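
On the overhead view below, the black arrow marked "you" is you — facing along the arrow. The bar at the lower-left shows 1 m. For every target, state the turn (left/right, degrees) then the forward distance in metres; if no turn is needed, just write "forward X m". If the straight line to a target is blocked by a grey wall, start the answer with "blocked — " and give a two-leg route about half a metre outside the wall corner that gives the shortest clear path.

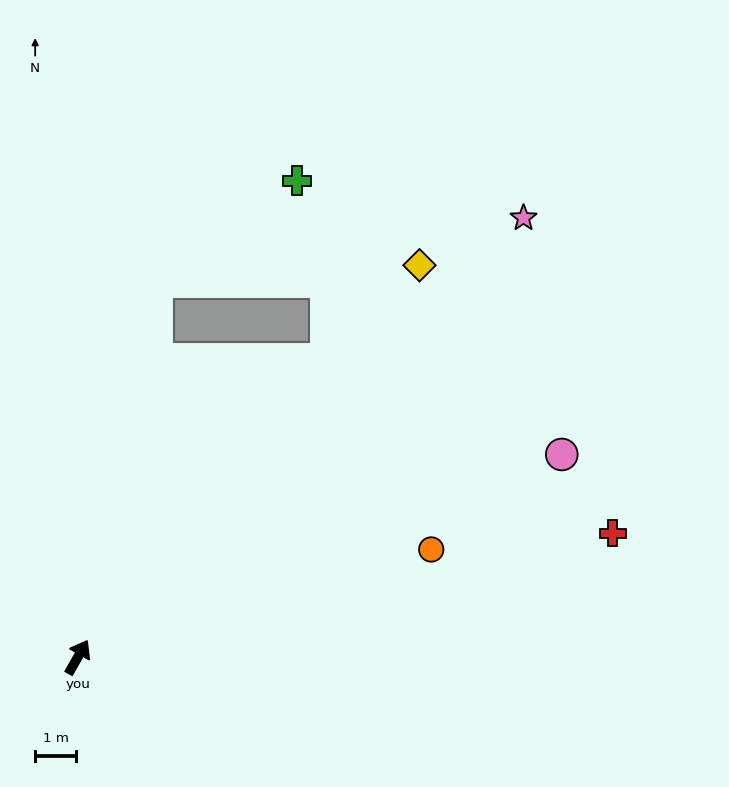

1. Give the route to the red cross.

turn right 47°, forward 13.5 m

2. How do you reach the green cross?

blocked — turn left 18°, forward 9.4 m, then turn right 43°, forward 4.3 m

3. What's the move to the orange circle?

turn right 43°, forward 9.1 m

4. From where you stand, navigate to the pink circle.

turn right 38°, forward 12.9 m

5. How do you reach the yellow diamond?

turn right 11°, forward 12.8 m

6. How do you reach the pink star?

turn right 16°, forward 15.4 m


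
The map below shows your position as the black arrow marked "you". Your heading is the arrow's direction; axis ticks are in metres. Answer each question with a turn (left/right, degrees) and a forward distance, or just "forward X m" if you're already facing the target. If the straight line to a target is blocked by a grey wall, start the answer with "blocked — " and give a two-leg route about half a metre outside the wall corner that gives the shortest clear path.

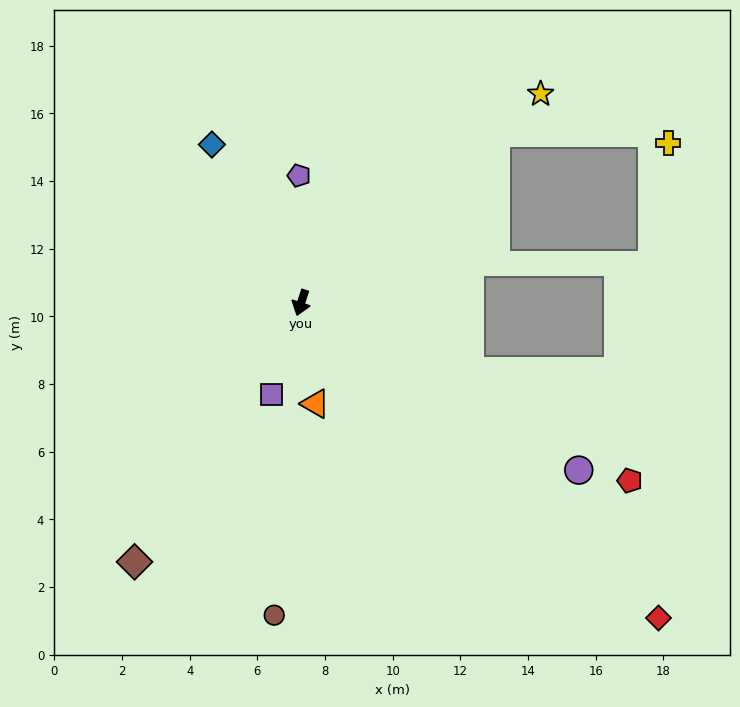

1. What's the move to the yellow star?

turn left 149°, forward 9.4 m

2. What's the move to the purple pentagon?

turn right 161°, forward 3.8 m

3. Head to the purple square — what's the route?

forward 2.9 m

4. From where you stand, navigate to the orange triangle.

turn left 26°, forward 3.0 m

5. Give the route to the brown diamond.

turn right 15°, forward 9.1 m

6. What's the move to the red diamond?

turn left 67°, forward 14.1 m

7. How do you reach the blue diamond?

turn right 133°, forward 5.4 m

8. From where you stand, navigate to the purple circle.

turn left 77°, forward 9.6 m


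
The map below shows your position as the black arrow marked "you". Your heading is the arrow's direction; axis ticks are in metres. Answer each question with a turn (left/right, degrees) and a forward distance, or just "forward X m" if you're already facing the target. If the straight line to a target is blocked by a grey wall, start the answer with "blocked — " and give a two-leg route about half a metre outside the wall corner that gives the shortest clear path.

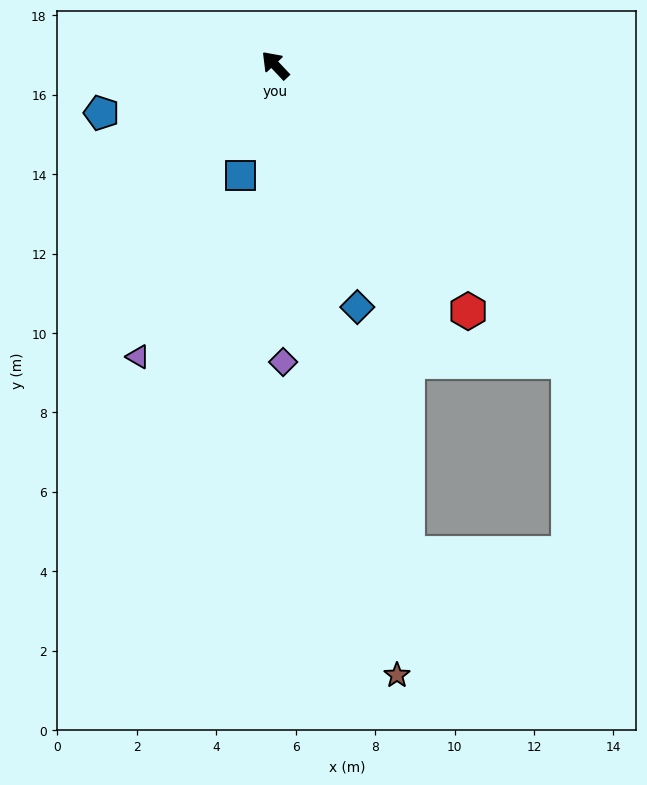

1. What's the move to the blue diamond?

turn left 155°, forward 6.4 m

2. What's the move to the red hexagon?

turn left 175°, forward 7.9 m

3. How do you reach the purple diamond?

turn left 138°, forward 7.5 m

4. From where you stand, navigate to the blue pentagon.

turn left 62°, forward 4.5 m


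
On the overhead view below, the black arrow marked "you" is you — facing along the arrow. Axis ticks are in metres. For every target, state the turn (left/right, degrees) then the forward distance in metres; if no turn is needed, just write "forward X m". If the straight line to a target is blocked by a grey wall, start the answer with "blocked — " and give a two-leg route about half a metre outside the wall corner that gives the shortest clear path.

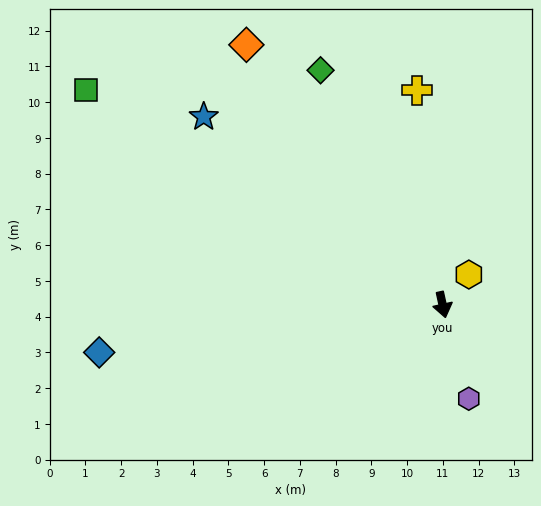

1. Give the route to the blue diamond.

turn right 94°, forward 9.7 m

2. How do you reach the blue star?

turn right 141°, forward 8.5 m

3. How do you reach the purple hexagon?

turn left 3°, forward 2.7 m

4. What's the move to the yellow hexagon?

turn left 127°, forward 1.1 m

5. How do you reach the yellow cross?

turn left 174°, forward 6.0 m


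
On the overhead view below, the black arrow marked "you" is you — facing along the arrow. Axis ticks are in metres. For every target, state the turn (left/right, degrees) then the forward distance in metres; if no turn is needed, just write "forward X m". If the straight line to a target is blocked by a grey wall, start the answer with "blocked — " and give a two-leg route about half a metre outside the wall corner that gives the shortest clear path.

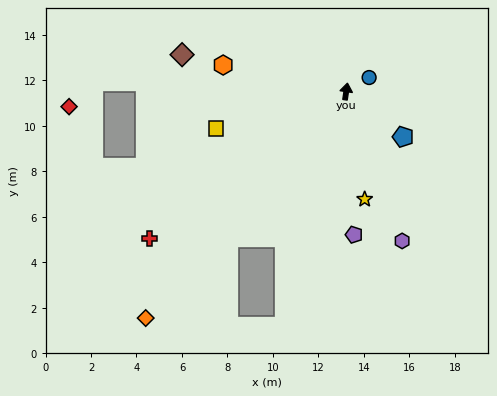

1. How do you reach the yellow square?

turn left 114°, forward 6.0 m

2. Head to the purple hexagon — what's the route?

turn right 151°, forward 7.0 m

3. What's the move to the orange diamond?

turn left 147°, forward 13.3 m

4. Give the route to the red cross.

turn left 135°, forward 10.8 m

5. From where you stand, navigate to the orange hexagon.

turn left 86°, forward 5.5 m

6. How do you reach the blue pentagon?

turn right 120°, forward 3.2 m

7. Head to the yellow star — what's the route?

turn right 162°, forward 4.8 m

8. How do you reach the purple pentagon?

turn right 169°, forward 6.3 m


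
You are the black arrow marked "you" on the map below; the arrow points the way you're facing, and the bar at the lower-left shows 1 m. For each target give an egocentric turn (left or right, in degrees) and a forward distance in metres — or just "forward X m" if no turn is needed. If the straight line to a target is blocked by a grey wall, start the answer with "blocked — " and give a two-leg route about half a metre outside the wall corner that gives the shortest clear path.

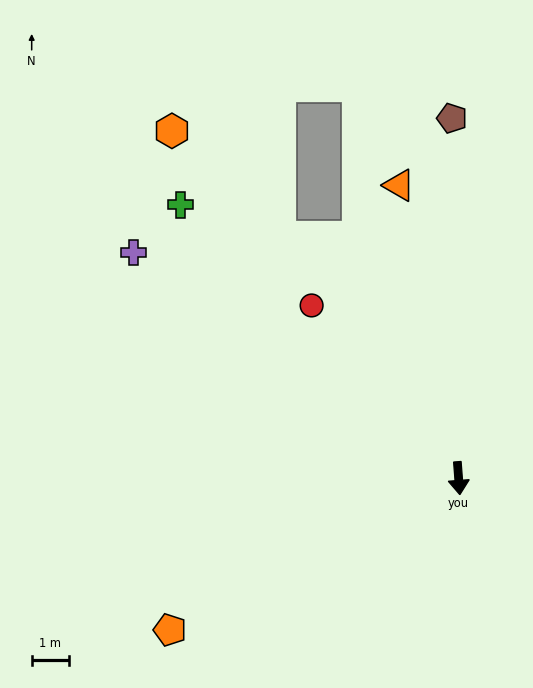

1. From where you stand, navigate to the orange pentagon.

turn right 67°, forward 8.7 m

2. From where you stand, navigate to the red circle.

turn right 144°, forward 6.1 m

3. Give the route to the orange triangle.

turn right 173°, forward 8.0 m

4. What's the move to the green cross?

turn right 139°, forward 10.4 m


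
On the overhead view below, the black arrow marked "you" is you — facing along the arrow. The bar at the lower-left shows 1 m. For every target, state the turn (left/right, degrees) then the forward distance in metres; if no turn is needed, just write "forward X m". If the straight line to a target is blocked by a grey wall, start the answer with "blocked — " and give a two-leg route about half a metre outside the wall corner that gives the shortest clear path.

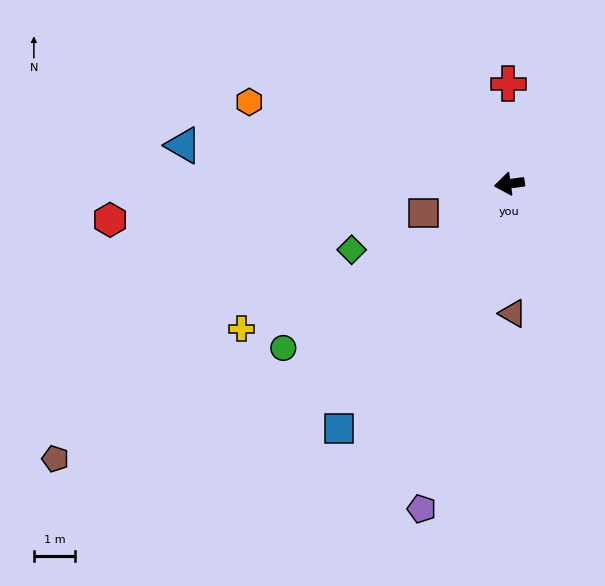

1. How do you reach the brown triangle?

turn left 83°, forward 3.1 m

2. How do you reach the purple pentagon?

turn left 67°, forward 8.1 m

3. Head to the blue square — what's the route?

turn left 47°, forward 7.2 m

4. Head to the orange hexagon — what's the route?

turn right 26°, forward 6.6 m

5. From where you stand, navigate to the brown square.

turn left 11°, forward 2.2 m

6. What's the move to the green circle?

turn left 28°, forward 6.8 m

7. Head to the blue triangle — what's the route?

turn right 15°, forward 7.9 m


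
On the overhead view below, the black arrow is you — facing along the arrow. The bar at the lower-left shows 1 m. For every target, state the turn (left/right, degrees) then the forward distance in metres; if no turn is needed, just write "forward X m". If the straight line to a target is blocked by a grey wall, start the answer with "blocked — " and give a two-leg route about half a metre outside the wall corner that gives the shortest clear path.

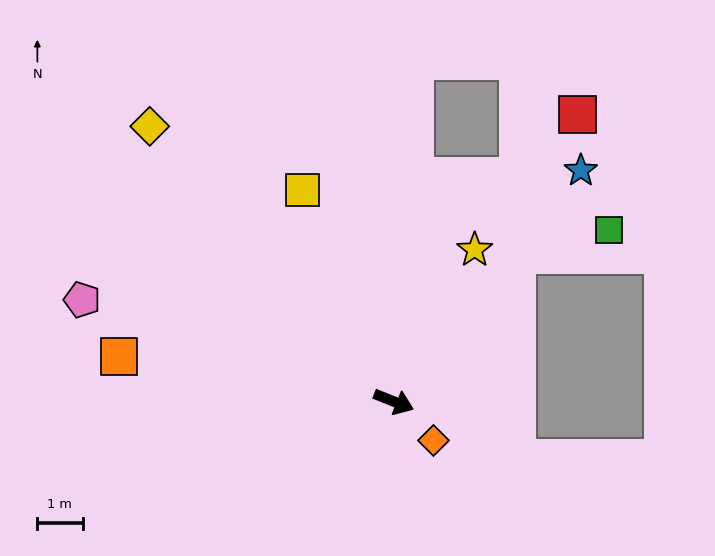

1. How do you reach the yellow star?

turn left 84°, forward 3.8 m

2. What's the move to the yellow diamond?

turn left 153°, forward 8.1 m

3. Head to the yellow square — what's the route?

turn left 135°, forward 5.1 m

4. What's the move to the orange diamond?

turn right 23°, forward 1.2 m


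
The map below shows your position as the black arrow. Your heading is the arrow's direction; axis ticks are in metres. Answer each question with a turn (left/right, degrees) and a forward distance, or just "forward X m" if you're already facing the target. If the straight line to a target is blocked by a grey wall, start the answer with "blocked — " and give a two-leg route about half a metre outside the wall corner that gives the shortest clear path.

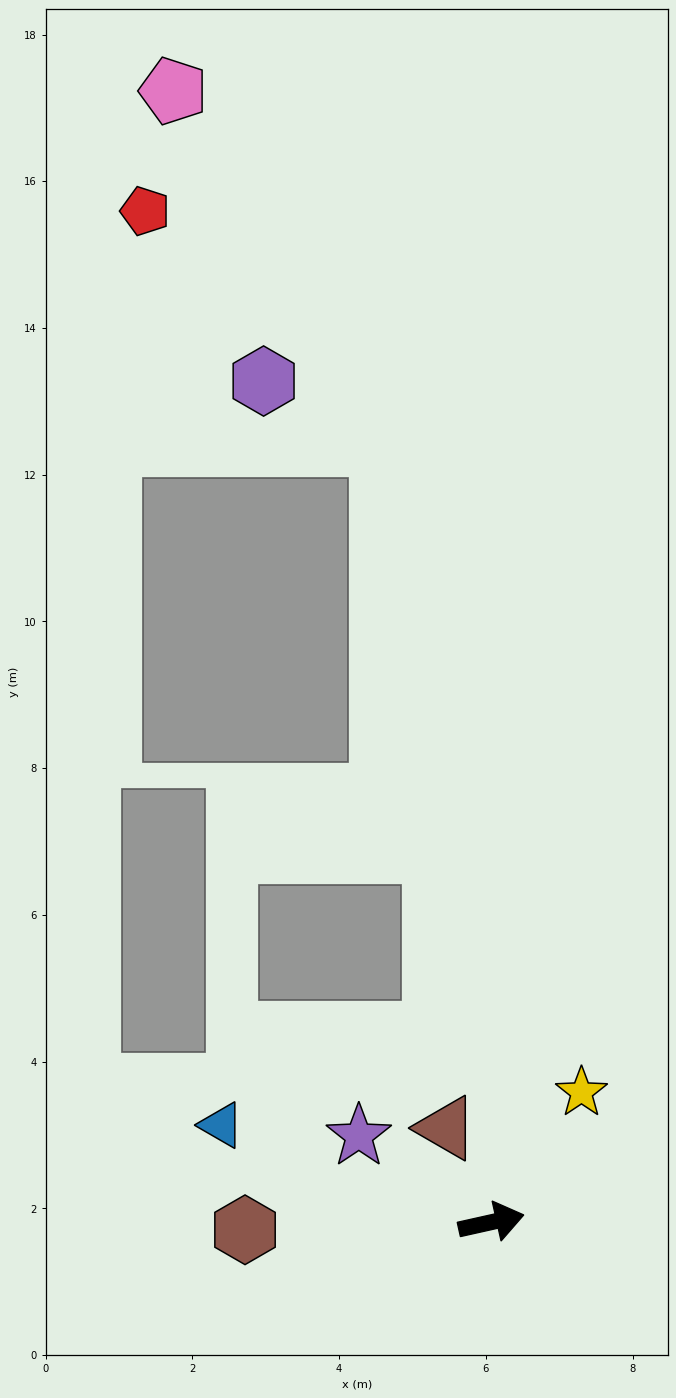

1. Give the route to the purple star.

turn left 134°, forward 2.2 m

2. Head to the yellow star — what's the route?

turn left 43°, forward 2.2 m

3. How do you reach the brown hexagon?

turn left 169°, forward 3.4 m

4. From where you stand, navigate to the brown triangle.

turn left 103°, forward 1.4 m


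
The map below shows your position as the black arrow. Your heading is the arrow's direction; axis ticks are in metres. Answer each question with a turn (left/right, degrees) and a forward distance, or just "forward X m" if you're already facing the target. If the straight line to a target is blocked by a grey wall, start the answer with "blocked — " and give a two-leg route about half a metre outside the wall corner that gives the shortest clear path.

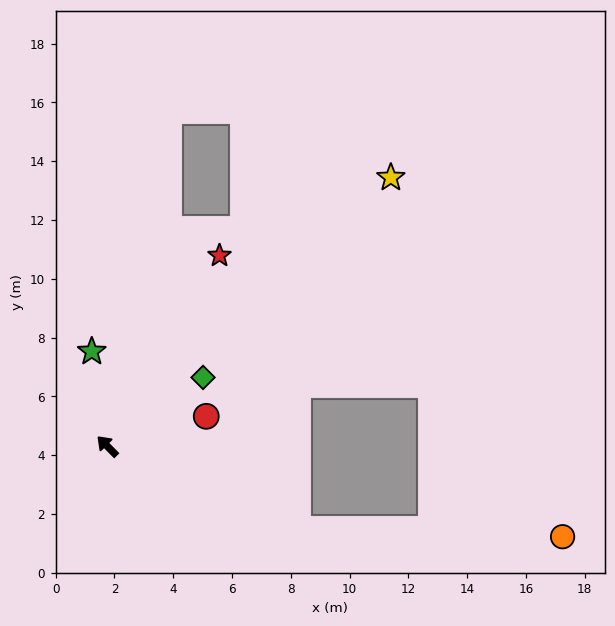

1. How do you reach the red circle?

turn right 118°, forward 3.5 m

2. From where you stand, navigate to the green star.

turn right 35°, forward 3.3 m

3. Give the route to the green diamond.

turn right 99°, forward 4.0 m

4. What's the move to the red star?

turn right 75°, forward 7.5 m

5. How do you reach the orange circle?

blocked — turn right 158°, forward 7.1 m, then turn left 21°, forward 9.0 m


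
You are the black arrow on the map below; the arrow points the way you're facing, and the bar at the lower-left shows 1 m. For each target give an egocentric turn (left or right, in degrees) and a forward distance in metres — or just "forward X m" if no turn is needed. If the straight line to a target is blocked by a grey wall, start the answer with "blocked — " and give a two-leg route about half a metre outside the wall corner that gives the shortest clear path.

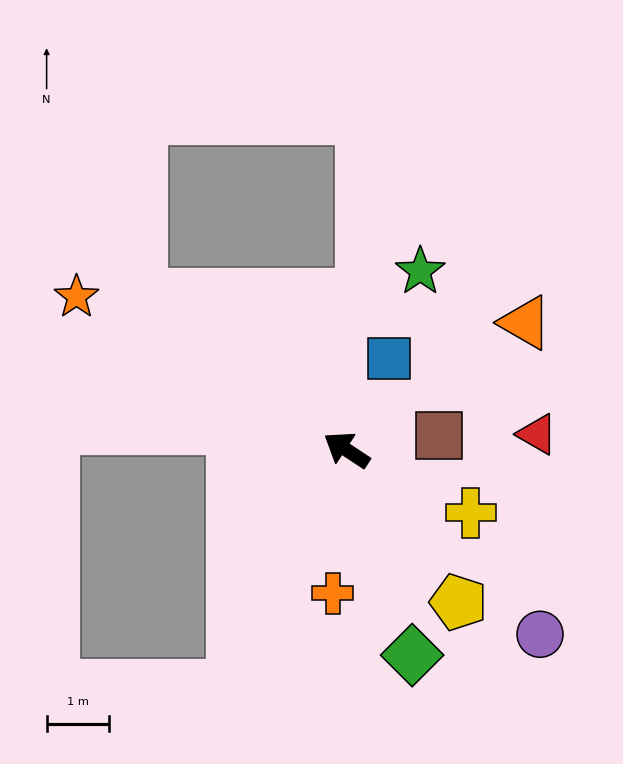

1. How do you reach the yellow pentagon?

turn left 160°, forward 3.0 m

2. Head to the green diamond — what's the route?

turn left 141°, forward 3.4 m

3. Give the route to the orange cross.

turn left 118°, forward 2.3 m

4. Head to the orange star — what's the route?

turn left 4°, forward 5.0 m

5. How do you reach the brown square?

turn right 138°, forward 1.5 m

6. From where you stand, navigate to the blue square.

turn right 81°, forward 1.6 m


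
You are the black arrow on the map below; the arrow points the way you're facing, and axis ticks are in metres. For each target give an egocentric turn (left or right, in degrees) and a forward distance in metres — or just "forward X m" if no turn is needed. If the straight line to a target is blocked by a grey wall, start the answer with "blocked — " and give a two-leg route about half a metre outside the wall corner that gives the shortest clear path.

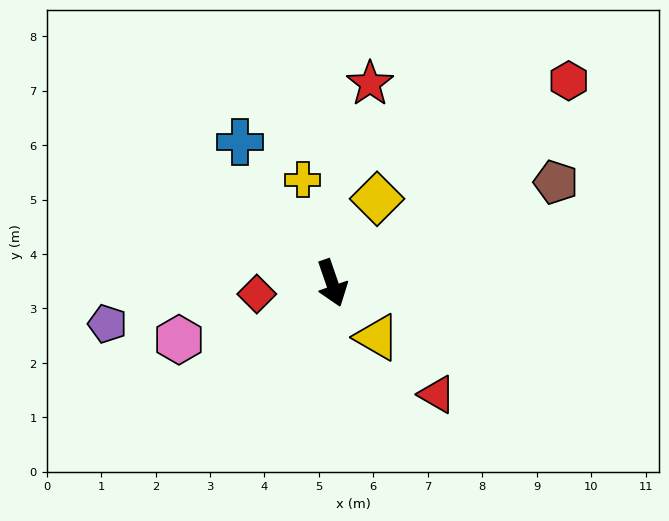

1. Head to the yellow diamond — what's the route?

turn left 133°, forward 1.8 m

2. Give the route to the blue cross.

turn right 166°, forward 3.1 m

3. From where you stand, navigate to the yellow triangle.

turn left 21°, forward 1.3 m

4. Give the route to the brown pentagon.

turn left 95°, forward 4.5 m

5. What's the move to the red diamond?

turn right 101°, forward 1.4 m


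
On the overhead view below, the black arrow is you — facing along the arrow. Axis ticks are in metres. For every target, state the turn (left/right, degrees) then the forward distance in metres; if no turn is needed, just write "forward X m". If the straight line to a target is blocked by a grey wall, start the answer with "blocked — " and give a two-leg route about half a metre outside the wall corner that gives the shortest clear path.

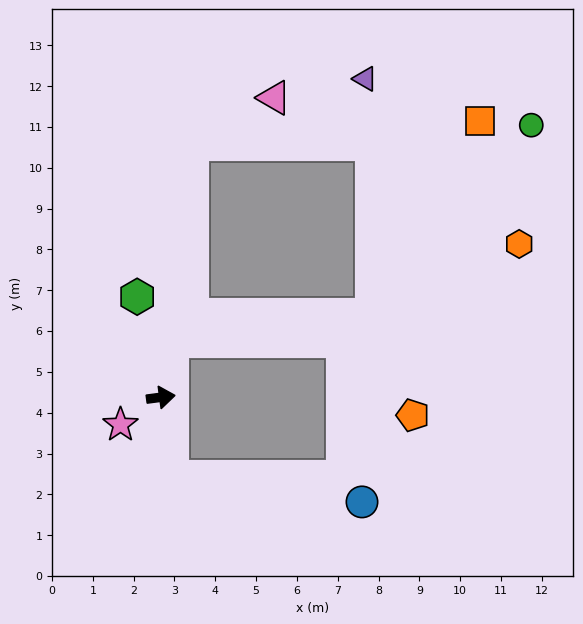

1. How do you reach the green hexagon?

turn left 96°, forward 2.5 m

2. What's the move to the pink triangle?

blocked — turn left 76°, forward 6.3 m, then turn right 55°, forward 2.3 m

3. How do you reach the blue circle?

blocked — turn right 90°, forward 2.0 m, then turn left 75°, forward 4.7 m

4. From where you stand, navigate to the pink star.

turn right 153°, forward 1.2 m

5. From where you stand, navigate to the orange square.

blocked — turn left 76°, forward 6.3 m, then turn right 79°, forward 7.1 m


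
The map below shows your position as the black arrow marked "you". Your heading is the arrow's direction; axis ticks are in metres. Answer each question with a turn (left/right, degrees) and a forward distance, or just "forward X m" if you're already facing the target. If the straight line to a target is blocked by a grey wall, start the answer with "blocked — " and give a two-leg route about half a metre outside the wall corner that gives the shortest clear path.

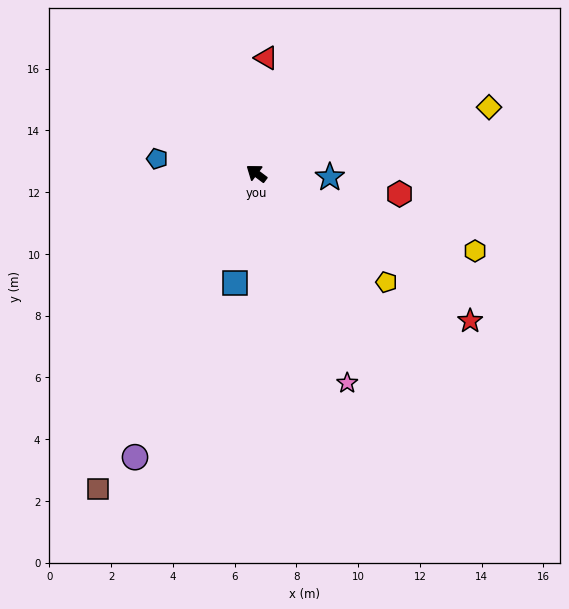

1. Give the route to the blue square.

turn left 116°, forward 3.6 m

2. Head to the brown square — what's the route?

turn left 100°, forward 11.4 m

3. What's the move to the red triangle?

turn right 58°, forward 3.8 m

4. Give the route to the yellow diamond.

turn right 127°, forward 7.8 m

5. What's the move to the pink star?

turn left 150°, forward 7.4 m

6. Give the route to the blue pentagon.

turn left 29°, forward 3.2 m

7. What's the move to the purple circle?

turn left 104°, forward 10.0 m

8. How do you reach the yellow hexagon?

turn right 163°, forward 7.5 m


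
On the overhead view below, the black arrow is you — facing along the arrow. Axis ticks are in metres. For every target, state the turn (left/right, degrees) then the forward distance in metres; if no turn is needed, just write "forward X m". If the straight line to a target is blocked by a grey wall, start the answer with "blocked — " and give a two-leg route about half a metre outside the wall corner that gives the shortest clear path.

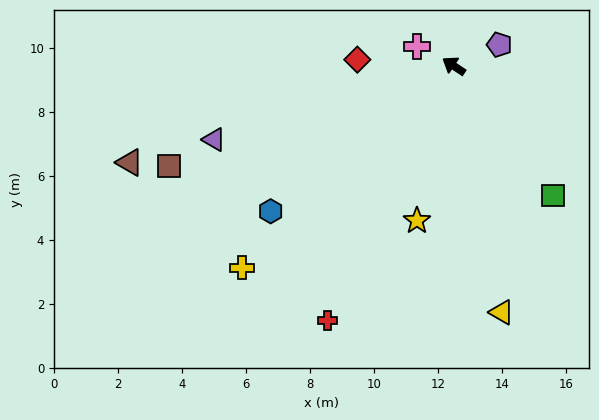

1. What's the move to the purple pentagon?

turn right 121°, forward 1.6 m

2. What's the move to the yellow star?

turn left 110°, forward 5.0 m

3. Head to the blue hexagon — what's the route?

turn left 72°, forward 7.3 m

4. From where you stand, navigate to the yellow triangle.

turn left 135°, forward 7.9 m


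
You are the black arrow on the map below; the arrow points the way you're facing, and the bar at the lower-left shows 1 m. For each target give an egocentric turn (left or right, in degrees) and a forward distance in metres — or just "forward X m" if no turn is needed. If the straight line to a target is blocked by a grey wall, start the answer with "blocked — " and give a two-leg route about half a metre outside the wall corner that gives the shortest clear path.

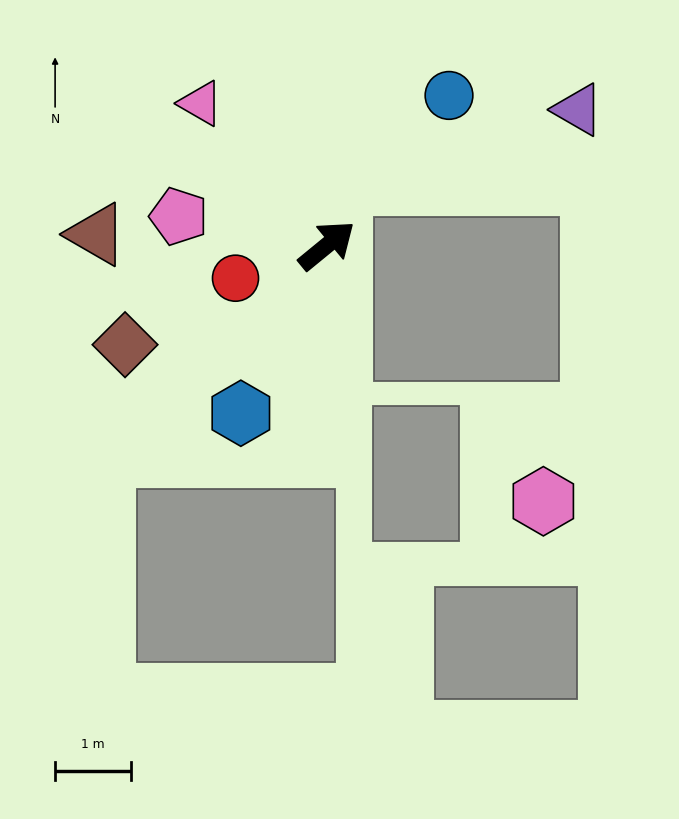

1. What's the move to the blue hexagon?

turn right 156°, forward 2.5 m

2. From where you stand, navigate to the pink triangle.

turn left 92°, forward 2.5 m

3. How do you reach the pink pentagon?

turn left 130°, forward 2.0 m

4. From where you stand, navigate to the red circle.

turn left 160°, forward 1.3 m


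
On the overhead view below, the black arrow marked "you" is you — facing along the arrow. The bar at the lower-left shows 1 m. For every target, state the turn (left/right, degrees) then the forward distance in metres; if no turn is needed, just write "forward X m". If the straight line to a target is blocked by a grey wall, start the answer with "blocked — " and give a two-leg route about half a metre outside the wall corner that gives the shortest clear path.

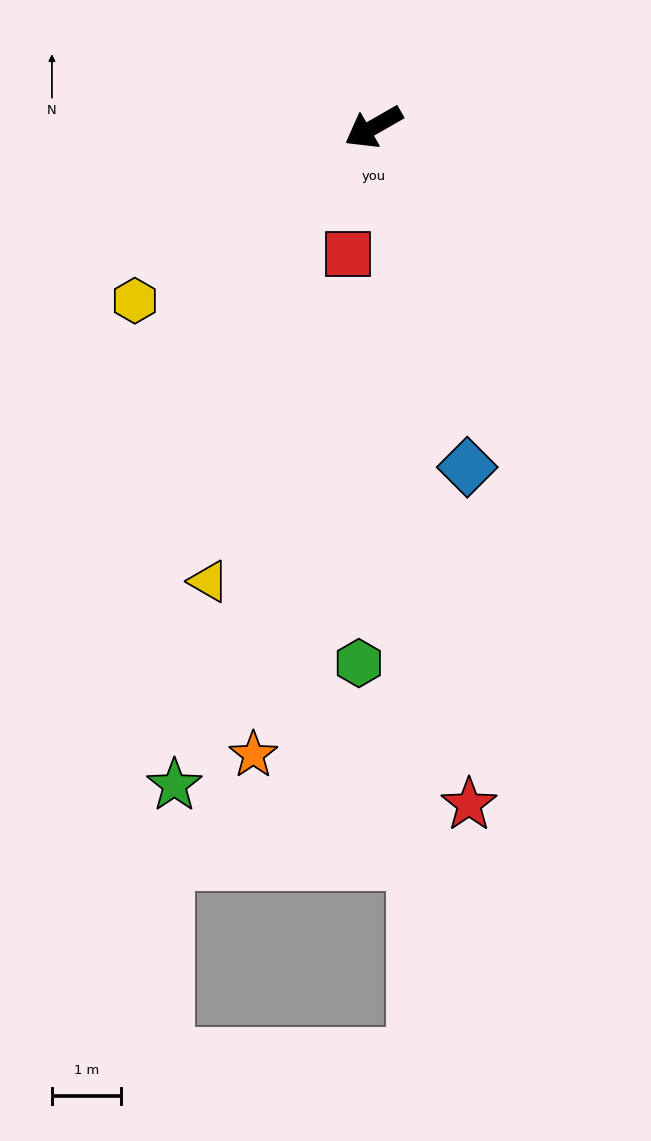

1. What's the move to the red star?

turn left 68°, forward 9.9 m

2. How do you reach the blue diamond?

turn left 76°, forward 5.1 m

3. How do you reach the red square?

turn left 49°, forward 1.9 m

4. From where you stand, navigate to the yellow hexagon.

turn left 6°, forward 4.3 m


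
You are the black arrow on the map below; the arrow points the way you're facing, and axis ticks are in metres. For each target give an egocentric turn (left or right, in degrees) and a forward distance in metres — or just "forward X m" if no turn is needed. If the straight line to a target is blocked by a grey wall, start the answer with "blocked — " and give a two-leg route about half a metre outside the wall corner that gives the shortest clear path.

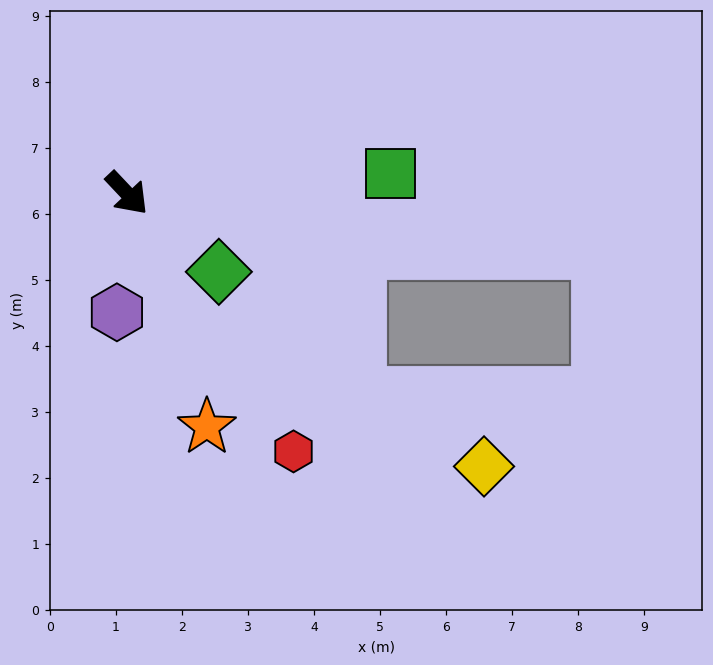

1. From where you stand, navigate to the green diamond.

turn left 6°, forward 1.8 m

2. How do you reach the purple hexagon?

turn right 48°, forward 1.8 m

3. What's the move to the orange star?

turn right 24°, forward 3.7 m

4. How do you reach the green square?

turn left 51°, forward 4.0 m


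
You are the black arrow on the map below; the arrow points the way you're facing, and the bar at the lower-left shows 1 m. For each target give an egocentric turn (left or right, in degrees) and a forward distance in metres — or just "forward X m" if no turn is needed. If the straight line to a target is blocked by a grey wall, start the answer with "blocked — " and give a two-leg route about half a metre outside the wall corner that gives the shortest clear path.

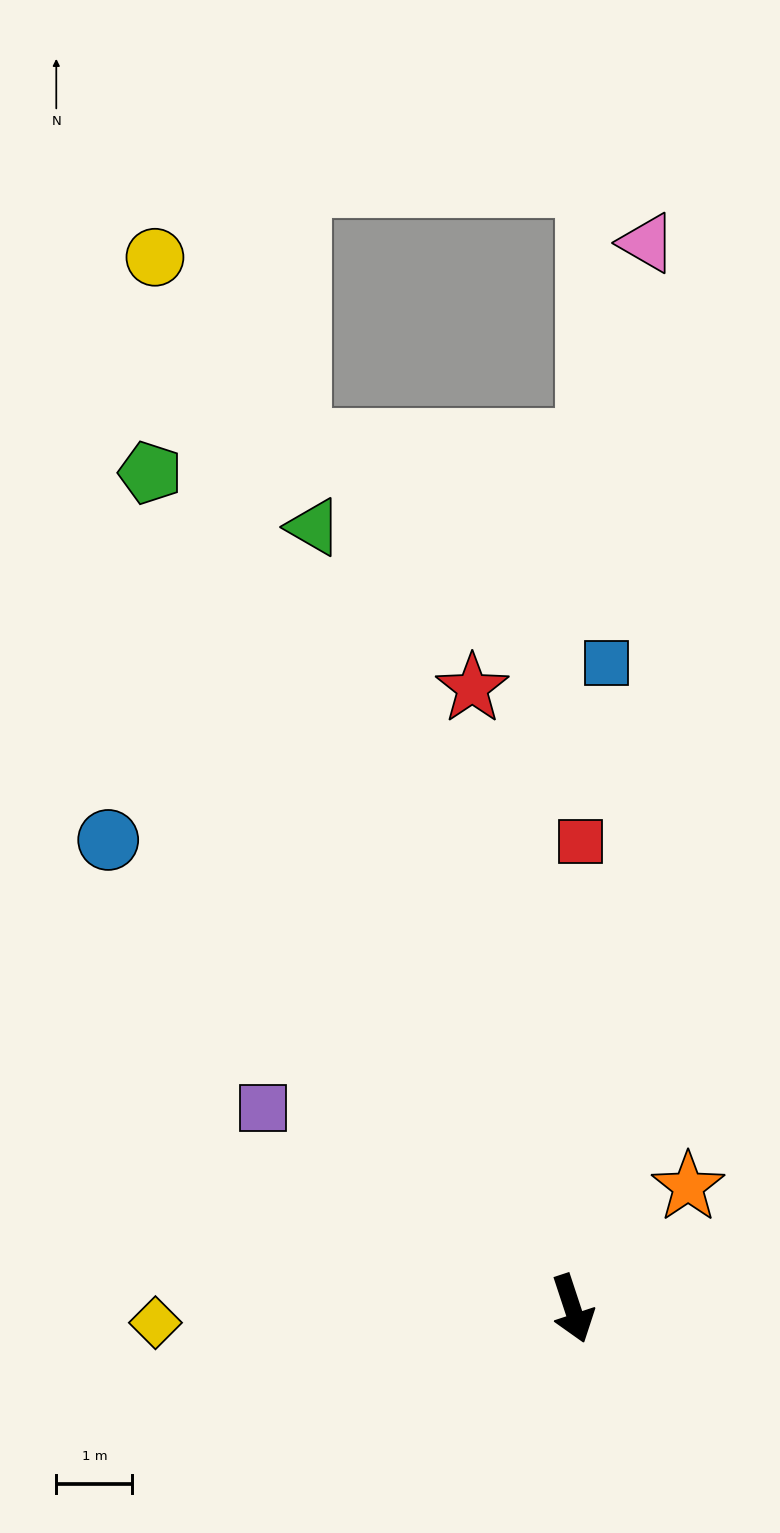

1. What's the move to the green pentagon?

turn right 171°, forward 12.3 m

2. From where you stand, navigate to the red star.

turn left 171°, forward 8.3 m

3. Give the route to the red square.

turn left 161°, forward 6.1 m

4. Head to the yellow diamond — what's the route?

turn right 106°, forward 5.5 m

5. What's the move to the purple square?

turn right 141°, forward 4.9 m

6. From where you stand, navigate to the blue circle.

turn right 154°, forward 8.7 m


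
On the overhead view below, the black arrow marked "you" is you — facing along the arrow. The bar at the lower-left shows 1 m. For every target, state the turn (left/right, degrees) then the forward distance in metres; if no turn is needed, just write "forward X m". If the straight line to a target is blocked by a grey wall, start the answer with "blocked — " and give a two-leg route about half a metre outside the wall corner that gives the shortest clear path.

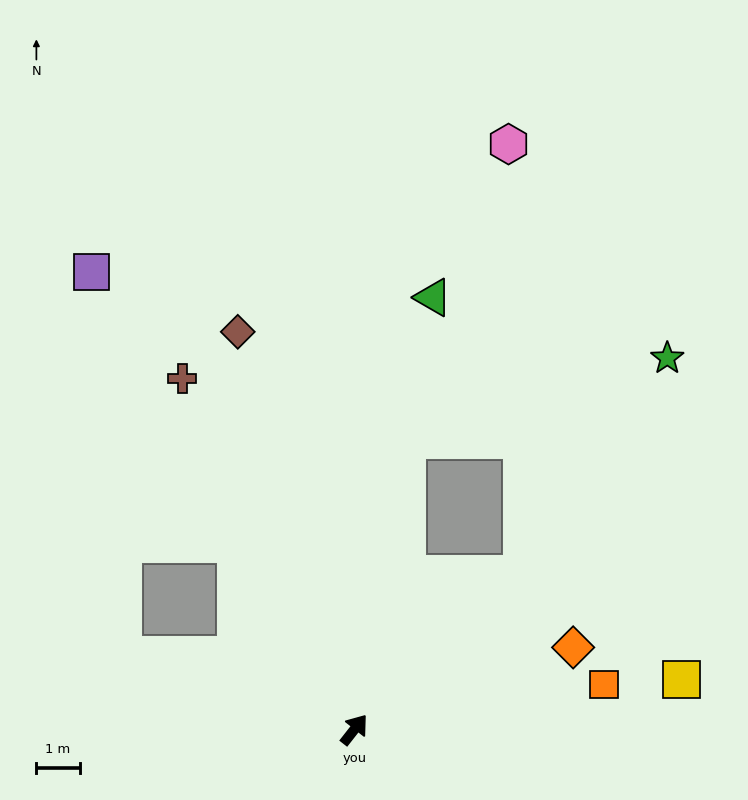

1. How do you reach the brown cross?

turn left 64°, forward 9.0 m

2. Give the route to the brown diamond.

turn left 54°, forward 9.6 m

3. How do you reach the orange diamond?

turn right 31°, forward 5.4 m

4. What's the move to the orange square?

turn right 42°, forward 5.9 m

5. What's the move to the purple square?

turn left 68°, forward 12.2 m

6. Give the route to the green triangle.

turn left 28°, forward 10.1 m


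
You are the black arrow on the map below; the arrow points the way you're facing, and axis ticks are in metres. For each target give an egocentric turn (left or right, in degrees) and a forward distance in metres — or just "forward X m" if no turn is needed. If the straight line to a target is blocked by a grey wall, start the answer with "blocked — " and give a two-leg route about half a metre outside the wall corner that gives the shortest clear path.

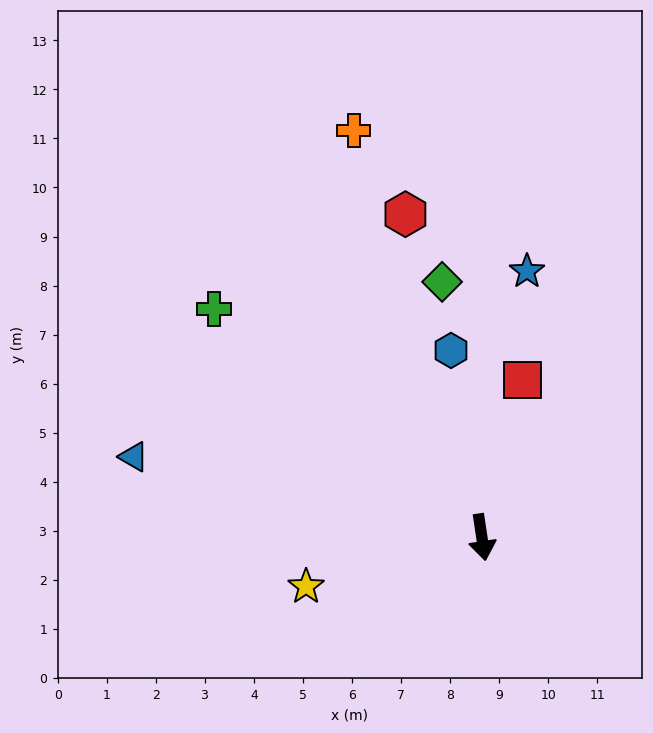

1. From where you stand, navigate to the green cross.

turn right 139°, forward 7.2 m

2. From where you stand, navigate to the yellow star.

turn right 83°, forward 3.7 m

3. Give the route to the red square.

turn left 157°, forward 3.3 m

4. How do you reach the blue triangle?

turn right 112°, forward 7.3 m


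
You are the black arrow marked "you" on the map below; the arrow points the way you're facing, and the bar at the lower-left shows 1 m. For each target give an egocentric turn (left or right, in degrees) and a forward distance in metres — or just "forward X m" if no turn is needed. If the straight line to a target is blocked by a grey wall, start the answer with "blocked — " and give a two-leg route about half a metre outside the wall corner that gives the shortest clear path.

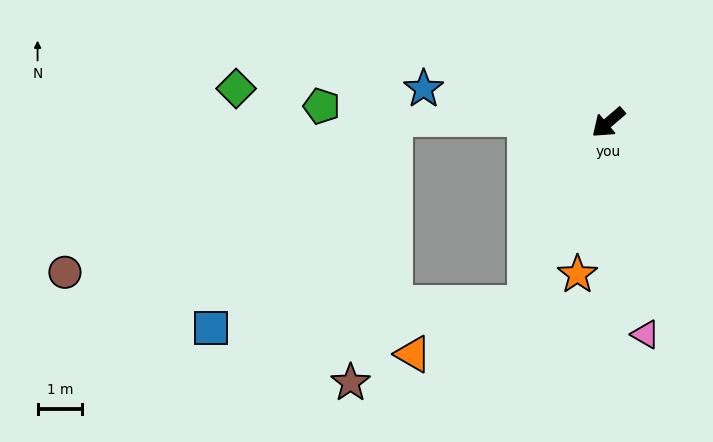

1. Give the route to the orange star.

turn left 38°, forward 3.5 m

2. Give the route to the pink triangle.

turn left 59°, forward 4.8 m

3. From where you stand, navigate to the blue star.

turn right 51°, forward 4.2 m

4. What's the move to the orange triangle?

blocked — turn left 25°, forward 4.5 m, then turn right 42°, forward 2.8 m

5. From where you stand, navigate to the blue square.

blocked — turn left 25°, forward 4.5 m, then turn right 61°, forward 7.1 m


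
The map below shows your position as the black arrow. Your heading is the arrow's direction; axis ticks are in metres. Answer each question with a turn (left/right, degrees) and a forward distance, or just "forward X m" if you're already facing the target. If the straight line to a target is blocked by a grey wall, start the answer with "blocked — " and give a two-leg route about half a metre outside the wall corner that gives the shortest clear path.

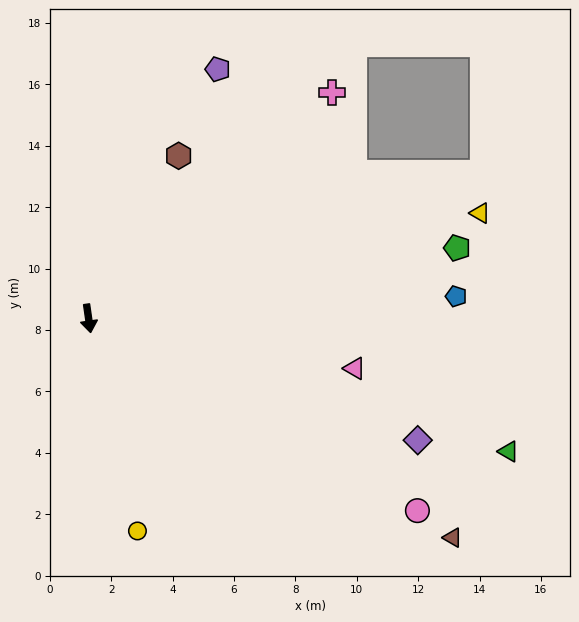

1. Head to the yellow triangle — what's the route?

turn left 97°, forward 13.2 m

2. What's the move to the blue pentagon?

turn left 85°, forward 12.0 m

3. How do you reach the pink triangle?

turn left 71°, forward 8.8 m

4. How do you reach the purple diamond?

turn left 62°, forward 11.4 m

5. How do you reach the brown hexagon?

turn left 143°, forward 6.1 m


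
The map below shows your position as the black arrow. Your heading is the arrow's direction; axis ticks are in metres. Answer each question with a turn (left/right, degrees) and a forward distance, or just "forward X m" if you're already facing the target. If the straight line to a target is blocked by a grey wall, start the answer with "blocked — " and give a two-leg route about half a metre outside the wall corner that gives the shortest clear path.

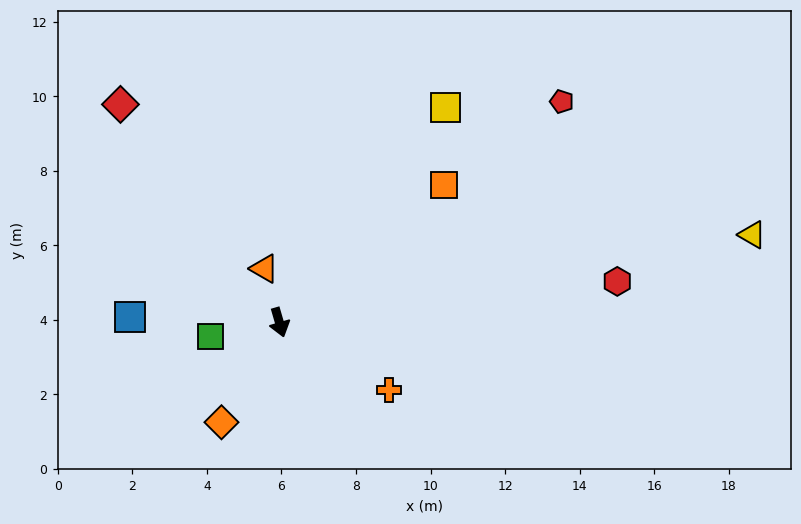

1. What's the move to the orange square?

turn left 114°, forward 5.8 m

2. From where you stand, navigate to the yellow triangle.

turn left 84°, forward 12.9 m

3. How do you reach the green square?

turn right 94°, forward 1.9 m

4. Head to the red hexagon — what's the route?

turn left 81°, forward 9.1 m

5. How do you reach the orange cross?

turn left 42°, forward 3.4 m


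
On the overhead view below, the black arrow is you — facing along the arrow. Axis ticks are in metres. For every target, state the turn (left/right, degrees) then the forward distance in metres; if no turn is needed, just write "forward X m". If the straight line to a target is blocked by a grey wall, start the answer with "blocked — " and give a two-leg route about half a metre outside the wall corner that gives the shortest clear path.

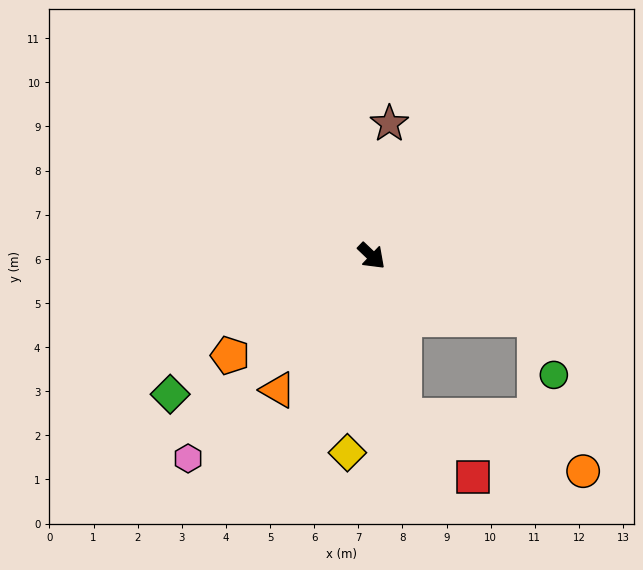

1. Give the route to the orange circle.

blocked — turn right 35°, forward 3.7 m, then turn left 62°, forward 4.3 m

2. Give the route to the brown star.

turn left 126°, forward 3.0 m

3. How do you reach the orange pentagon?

turn right 101°, forward 3.9 m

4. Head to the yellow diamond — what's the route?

turn right 53°, forward 4.5 m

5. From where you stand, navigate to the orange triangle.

turn right 81°, forward 3.7 m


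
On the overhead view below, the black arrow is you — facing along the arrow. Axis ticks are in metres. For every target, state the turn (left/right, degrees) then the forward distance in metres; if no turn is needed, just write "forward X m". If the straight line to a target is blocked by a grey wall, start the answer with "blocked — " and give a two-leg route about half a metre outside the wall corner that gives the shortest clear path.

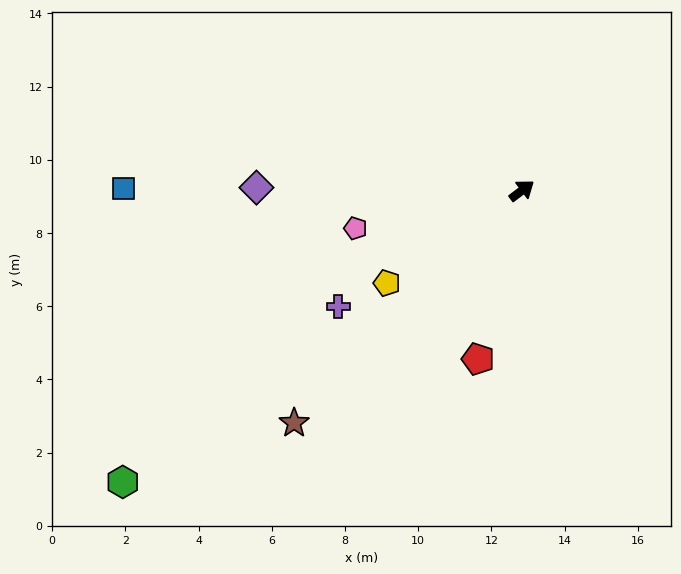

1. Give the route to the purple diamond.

turn left 142°, forward 7.3 m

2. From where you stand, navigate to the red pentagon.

turn right 142°, forward 4.8 m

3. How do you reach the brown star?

turn right 172°, forward 8.9 m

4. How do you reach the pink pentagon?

turn left 156°, forward 4.7 m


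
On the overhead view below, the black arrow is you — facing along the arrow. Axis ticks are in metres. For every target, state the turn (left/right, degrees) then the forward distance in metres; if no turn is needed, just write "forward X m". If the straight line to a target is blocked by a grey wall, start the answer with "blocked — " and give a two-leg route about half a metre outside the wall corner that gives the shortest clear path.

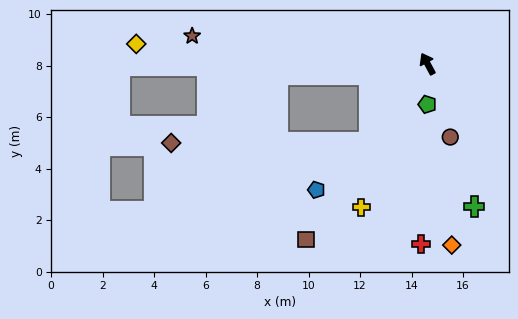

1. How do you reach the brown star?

turn left 55°, forward 9.2 m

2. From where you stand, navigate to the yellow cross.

turn left 127°, forward 6.1 m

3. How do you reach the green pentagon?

turn left 151°, forward 1.6 m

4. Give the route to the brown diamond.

blocked — turn left 115°, forward 3.8 m, then turn right 53°, forward 7.7 m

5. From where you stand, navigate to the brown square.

turn left 117°, forward 8.3 m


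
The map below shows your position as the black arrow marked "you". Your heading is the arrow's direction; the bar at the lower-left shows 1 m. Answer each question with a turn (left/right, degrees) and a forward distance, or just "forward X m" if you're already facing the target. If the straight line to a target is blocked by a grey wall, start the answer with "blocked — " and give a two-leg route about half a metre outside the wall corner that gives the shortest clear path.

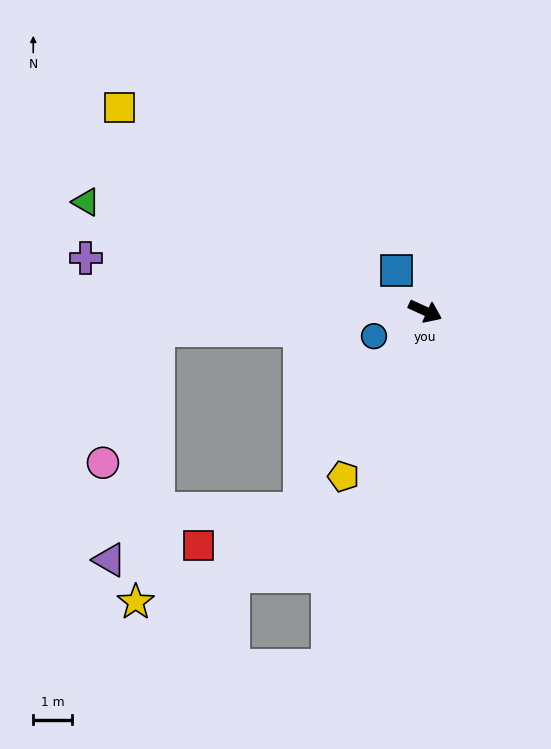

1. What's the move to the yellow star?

blocked — turn right 151°, forward 6.9 m, then turn left 81°, forward 7.0 m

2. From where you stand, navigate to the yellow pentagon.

turn right 92°, forward 4.7 m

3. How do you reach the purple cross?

turn right 164°, forward 8.8 m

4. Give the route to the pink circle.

blocked — turn right 151°, forward 6.9 m, then turn left 63°, forward 3.7 m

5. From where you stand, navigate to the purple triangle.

blocked — turn right 151°, forward 6.9 m, then turn left 74°, forward 6.0 m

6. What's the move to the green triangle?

turn right 173°, forward 9.1 m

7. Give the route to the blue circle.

turn right 129°, forward 1.5 m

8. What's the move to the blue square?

turn left 150°, forward 1.3 m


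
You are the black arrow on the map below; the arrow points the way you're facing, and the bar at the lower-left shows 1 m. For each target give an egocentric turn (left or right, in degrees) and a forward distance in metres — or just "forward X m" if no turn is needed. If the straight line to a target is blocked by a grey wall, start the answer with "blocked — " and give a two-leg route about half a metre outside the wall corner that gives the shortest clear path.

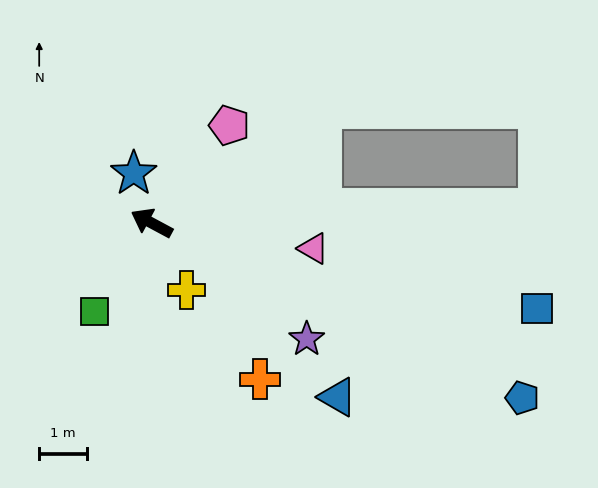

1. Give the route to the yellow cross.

turn left 146°, forward 1.6 m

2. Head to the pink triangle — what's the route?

turn right 161°, forward 3.4 m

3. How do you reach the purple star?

turn left 171°, forward 4.1 m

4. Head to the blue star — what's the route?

turn right 42°, forward 1.1 m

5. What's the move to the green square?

turn left 86°, forward 2.2 m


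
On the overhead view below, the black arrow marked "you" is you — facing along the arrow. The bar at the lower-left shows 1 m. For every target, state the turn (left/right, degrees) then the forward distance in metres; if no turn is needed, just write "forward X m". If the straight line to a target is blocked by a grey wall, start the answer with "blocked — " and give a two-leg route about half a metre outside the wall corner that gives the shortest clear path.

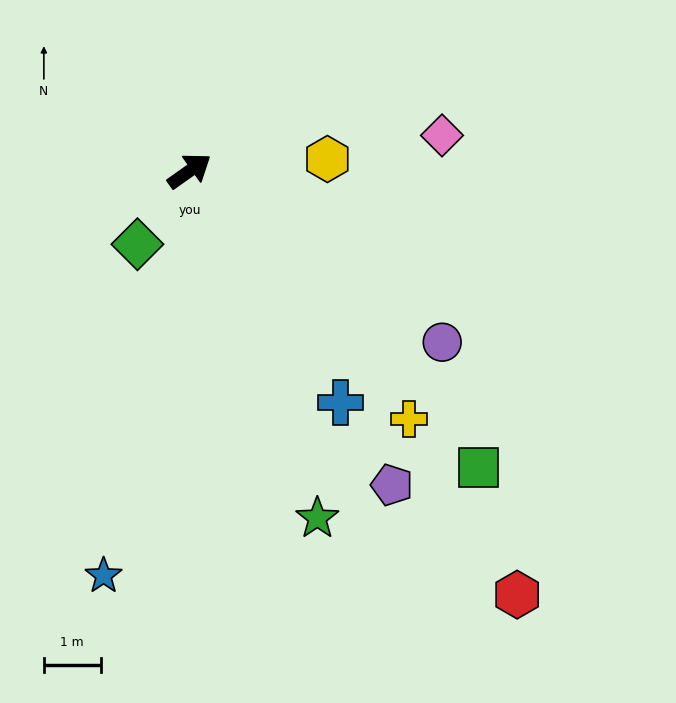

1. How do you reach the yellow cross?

turn right 84°, forward 5.8 m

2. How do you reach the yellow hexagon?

turn right 30°, forward 2.4 m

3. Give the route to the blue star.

turn right 137°, forward 7.3 m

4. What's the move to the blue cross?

turn right 92°, forward 4.9 m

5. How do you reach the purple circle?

turn right 69°, forward 5.4 m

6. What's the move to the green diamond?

turn right 161°, forward 1.6 m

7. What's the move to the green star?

turn right 105°, forward 6.5 m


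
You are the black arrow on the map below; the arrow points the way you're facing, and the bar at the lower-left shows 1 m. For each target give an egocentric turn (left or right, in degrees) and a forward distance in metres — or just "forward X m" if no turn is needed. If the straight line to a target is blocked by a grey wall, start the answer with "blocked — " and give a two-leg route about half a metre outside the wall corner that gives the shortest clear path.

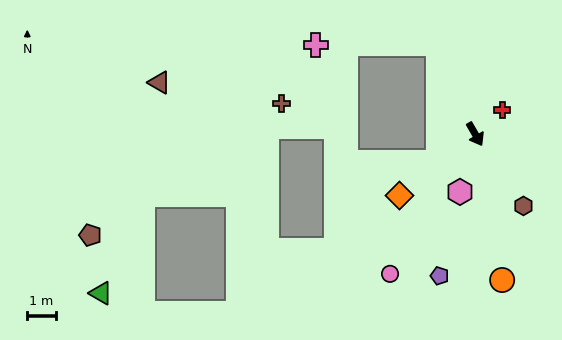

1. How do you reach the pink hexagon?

turn right 45°, forward 2.1 m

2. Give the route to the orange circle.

turn right 19°, forward 5.2 m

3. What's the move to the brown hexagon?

turn left 4°, forward 3.0 m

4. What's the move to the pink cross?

blocked — turn left 172°, forward 3.4 m, then turn left 68°, forward 4.3 m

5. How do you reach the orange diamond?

turn right 81°, forward 3.4 m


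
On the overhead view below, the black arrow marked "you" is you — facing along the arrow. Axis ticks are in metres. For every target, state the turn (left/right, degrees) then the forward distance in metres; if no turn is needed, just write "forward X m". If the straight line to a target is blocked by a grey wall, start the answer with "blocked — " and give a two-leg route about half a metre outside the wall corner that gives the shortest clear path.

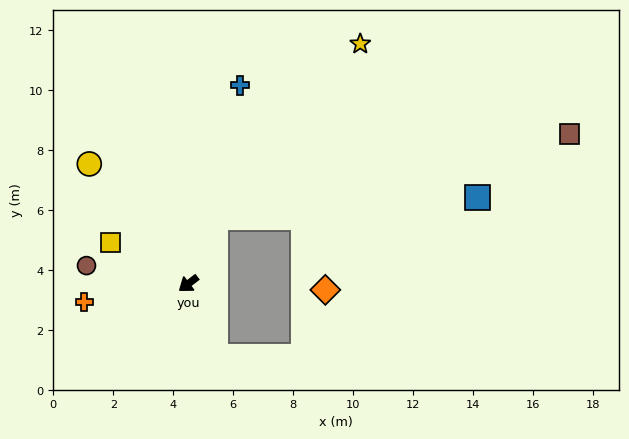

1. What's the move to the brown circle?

turn right 47°, forward 3.5 m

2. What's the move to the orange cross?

turn right 27°, forward 3.5 m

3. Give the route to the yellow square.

turn right 65°, forward 2.9 m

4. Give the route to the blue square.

blocked — turn right 150°, forward 2.4 m, then turn right 63°, forward 8.8 m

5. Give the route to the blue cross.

turn right 142°, forward 6.8 m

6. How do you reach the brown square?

blocked — turn right 150°, forward 2.4 m, then turn right 54°, forward 12.1 m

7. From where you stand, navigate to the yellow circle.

turn right 88°, forward 5.2 m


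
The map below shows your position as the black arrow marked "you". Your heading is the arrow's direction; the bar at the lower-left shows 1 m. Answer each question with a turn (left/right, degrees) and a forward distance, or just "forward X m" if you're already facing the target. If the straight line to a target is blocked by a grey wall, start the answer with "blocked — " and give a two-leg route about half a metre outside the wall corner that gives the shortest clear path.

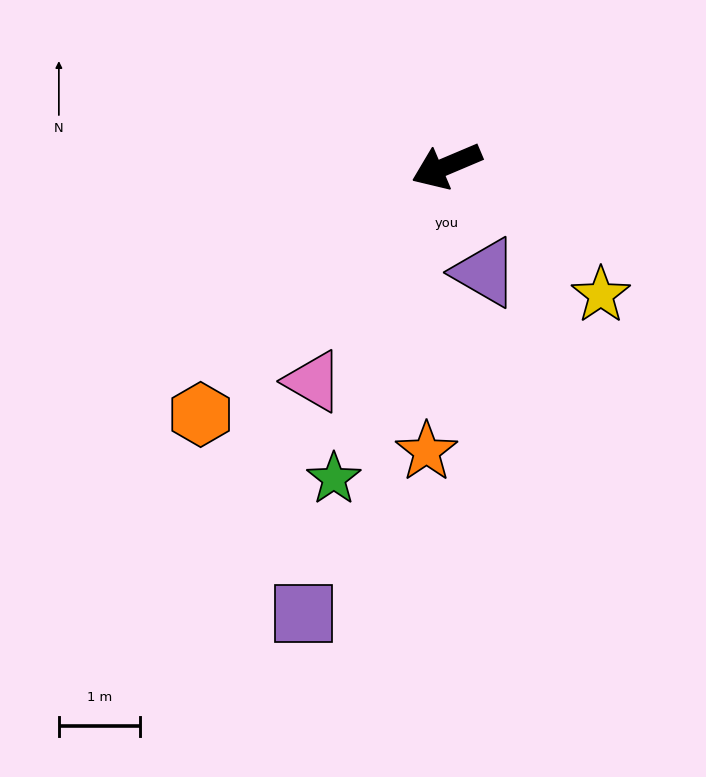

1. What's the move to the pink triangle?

turn left 35°, forward 3.1 m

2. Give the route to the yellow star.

turn left 117°, forward 2.5 m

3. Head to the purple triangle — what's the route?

turn left 87°, forward 1.4 m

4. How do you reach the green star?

turn left 47°, forward 4.1 m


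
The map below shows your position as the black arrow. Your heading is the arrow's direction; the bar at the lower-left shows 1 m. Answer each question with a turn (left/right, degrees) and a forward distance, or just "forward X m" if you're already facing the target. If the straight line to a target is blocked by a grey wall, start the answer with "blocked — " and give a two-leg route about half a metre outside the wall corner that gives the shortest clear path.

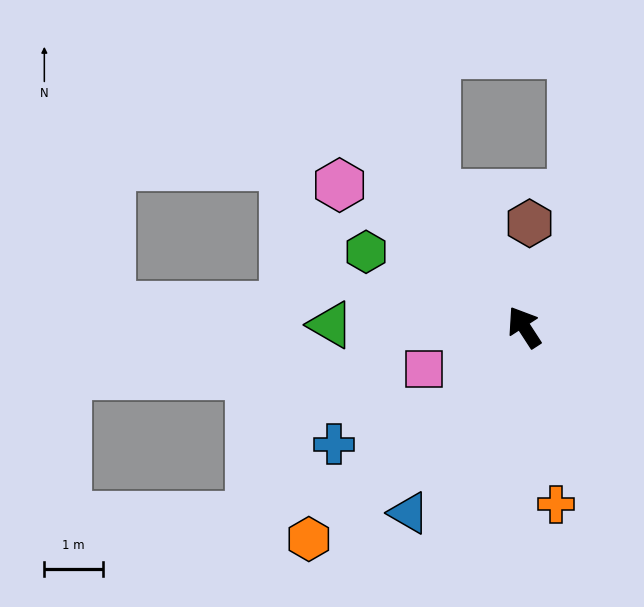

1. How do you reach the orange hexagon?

turn left 102°, forward 5.2 m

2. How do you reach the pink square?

turn left 80°, forward 1.9 m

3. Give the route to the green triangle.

turn left 56°, forward 3.3 m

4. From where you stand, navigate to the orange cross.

turn left 157°, forward 3.1 m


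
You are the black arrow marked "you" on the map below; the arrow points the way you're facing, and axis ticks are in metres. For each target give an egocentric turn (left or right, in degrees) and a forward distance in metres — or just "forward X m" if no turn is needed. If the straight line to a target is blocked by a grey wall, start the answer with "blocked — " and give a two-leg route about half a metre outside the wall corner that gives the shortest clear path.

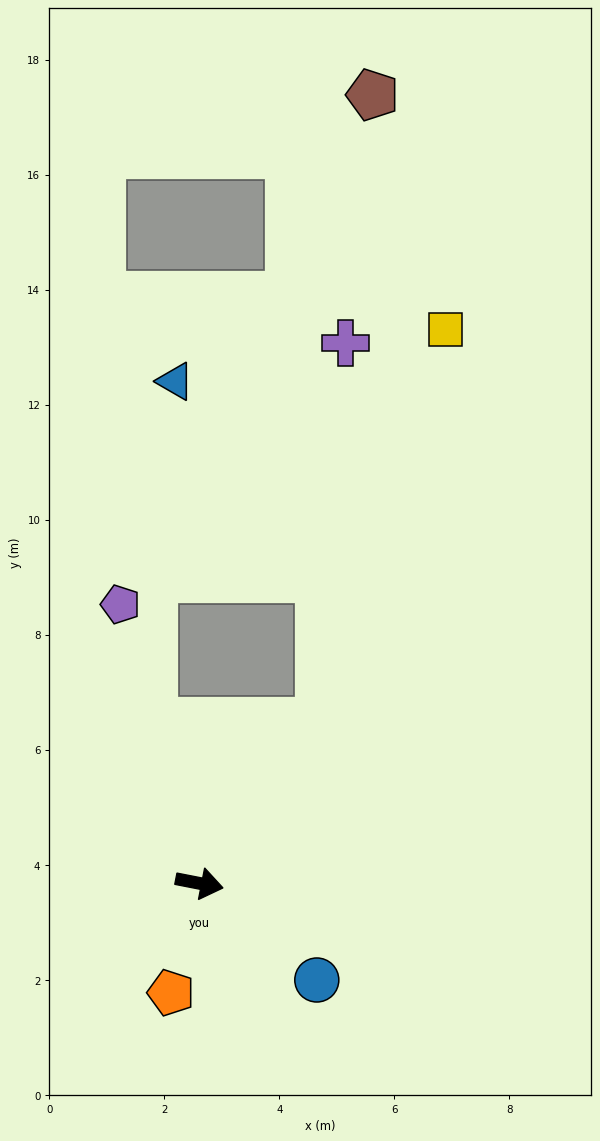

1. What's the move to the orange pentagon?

turn right 94°, forward 2.0 m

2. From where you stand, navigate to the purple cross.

blocked — turn left 64°, forward 3.5 m, then turn left 33°, forward 6.6 m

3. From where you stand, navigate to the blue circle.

turn right 28°, forward 2.6 m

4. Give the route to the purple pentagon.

turn left 117°, forward 5.0 m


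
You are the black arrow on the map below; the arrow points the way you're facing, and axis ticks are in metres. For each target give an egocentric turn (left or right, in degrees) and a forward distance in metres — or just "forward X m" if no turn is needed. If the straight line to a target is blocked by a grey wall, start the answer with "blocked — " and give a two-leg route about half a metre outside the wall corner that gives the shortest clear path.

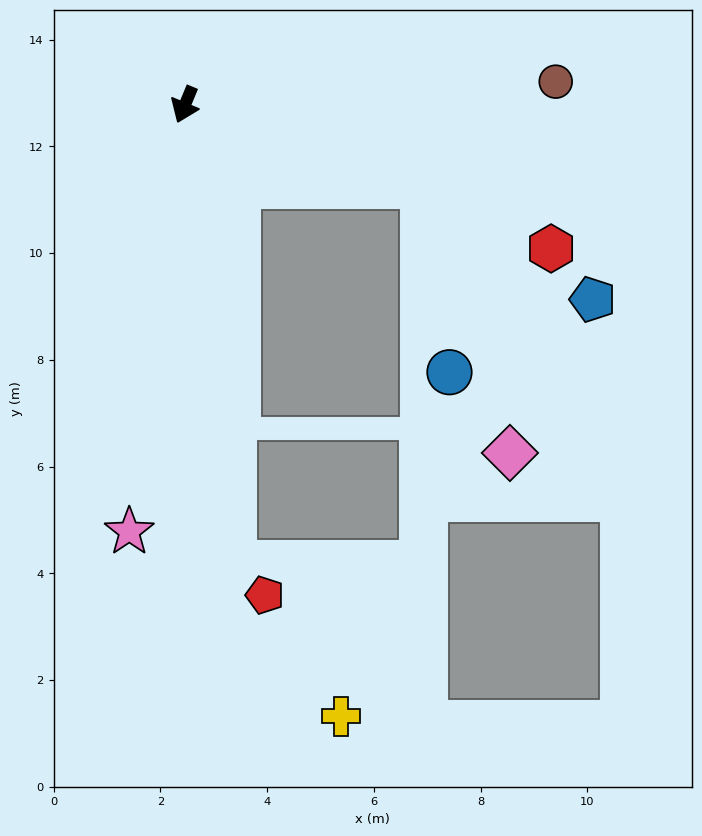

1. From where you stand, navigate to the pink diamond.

blocked — turn left 94°, forward 4.7 m, then turn right 54°, forward 5.3 m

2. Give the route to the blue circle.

blocked — turn left 94°, forward 4.7 m, then turn right 64°, forward 3.5 m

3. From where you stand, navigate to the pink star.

turn left 15°, forward 8.1 m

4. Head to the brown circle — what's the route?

turn left 116°, forward 7.0 m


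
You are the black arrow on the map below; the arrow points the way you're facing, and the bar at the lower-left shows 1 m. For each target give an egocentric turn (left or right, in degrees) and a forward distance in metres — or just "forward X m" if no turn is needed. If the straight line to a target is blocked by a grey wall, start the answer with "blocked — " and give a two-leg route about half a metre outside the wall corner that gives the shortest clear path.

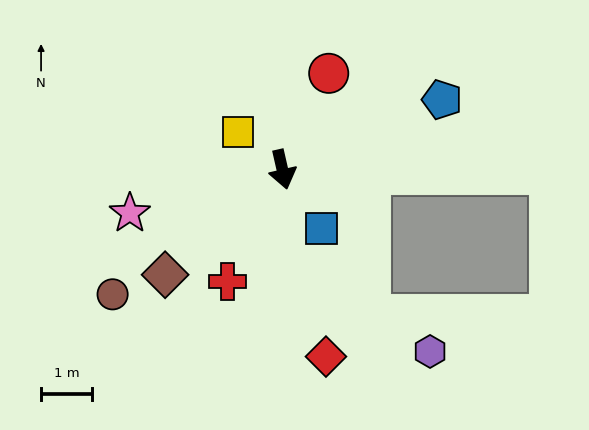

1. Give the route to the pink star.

turn right 87°, forward 3.1 m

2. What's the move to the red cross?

turn right 39°, forward 2.5 m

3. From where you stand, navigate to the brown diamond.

turn right 61°, forward 3.1 m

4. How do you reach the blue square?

turn left 21°, forward 1.4 m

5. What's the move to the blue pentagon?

turn left 101°, forward 3.4 m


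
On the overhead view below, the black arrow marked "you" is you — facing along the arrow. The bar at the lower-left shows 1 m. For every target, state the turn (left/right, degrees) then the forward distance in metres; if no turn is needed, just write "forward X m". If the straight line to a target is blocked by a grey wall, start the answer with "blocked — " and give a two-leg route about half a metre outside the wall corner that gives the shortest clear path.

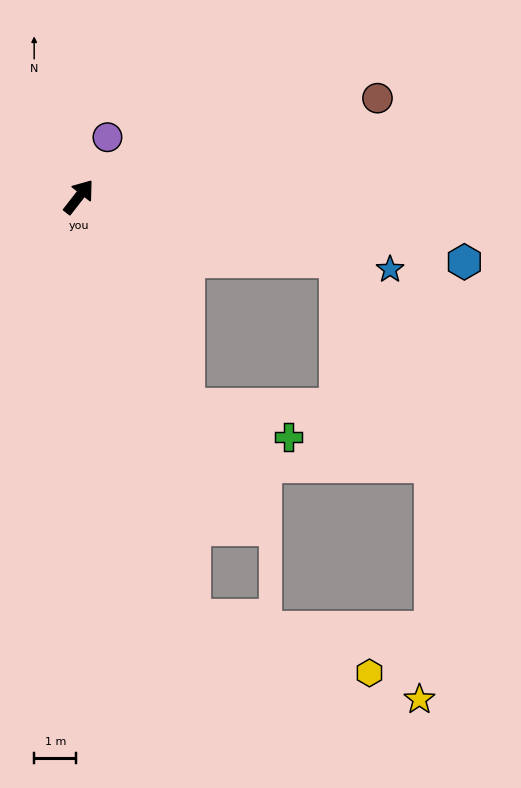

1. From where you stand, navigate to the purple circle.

turn left 12°, forward 1.6 m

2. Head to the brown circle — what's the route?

turn right 34°, forward 7.5 m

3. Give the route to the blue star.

turn right 65°, forward 7.6 m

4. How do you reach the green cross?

blocked — turn right 115°, forward 5.6 m, then turn left 46°, forward 2.5 m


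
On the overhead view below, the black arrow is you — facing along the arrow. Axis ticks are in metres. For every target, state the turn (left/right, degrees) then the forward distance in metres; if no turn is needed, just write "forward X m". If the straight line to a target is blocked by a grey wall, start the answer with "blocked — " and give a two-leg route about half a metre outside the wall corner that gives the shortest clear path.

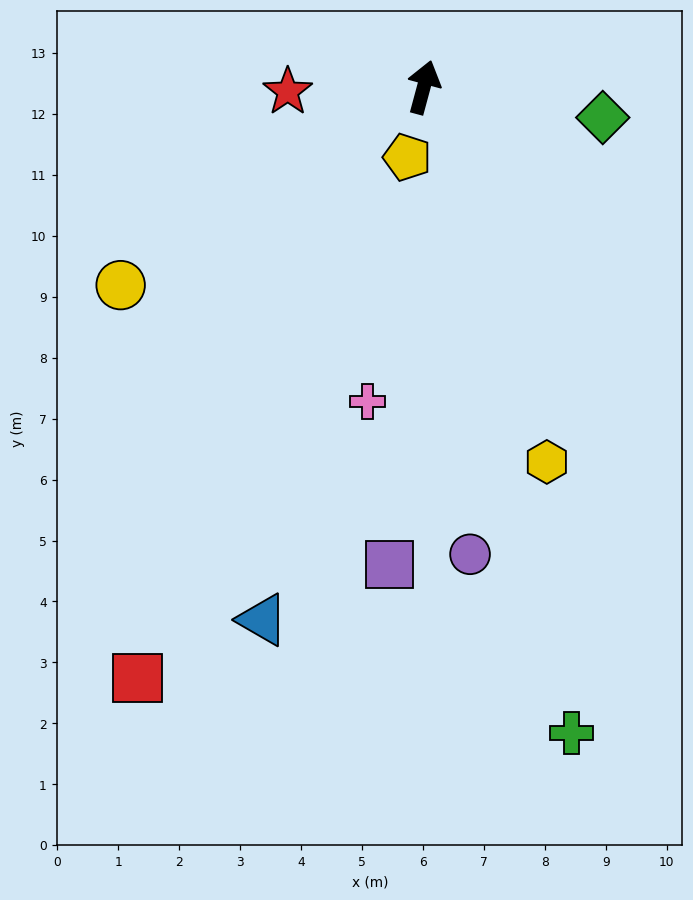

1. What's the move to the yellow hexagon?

turn right 147°, forward 6.5 m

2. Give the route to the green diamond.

turn right 85°, forward 3.0 m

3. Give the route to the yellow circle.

turn left 138°, forward 5.9 m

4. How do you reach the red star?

turn left 107°, forward 2.2 m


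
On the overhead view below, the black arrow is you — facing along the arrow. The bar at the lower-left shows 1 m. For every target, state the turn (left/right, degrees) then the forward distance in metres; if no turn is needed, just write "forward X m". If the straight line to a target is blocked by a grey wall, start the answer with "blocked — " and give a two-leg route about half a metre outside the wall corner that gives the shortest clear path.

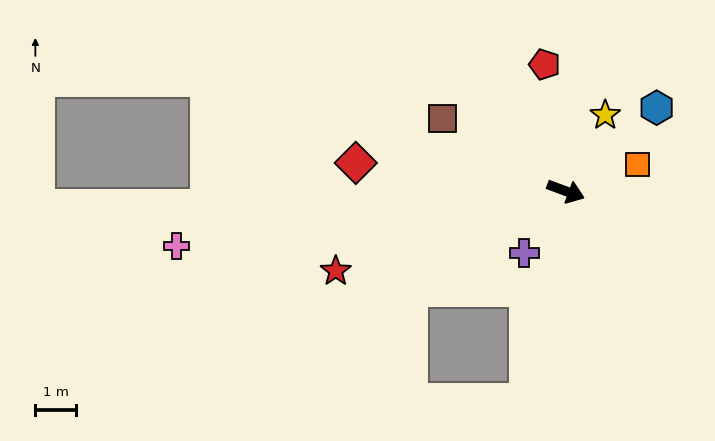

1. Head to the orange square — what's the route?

turn left 41°, forward 1.9 m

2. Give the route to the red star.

turn right 140°, forward 5.9 m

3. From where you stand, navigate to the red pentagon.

turn left 120°, forward 3.1 m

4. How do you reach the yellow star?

turn left 83°, forward 2.1 m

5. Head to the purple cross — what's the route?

turn right 103°, forward 1.8 m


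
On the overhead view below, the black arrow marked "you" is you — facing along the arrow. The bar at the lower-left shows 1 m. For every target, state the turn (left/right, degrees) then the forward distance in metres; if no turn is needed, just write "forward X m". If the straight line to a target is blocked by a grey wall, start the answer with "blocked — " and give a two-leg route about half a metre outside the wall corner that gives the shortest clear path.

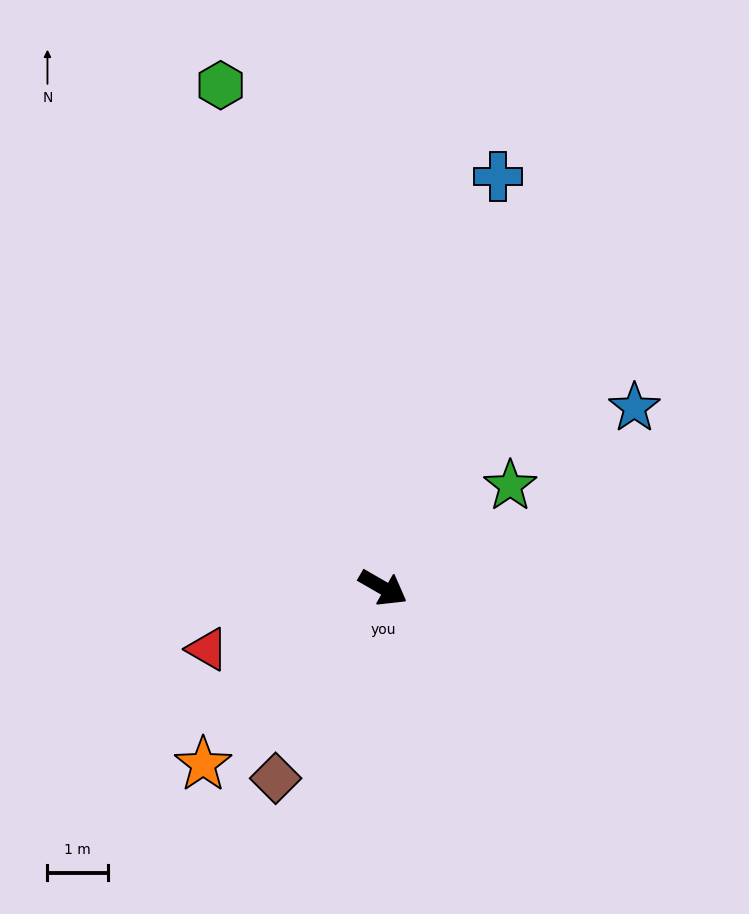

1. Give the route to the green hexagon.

turn left 138°, forward 8.7 m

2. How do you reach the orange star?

turn right 106°, forward 4.2 m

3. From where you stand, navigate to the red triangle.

turn right 131°, forward 3.1 m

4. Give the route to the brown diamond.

turn right 89°, forward 3.6 m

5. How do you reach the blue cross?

turn left 104°, forward 7.0 m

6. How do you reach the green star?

turn left 69°, forward 2.7 m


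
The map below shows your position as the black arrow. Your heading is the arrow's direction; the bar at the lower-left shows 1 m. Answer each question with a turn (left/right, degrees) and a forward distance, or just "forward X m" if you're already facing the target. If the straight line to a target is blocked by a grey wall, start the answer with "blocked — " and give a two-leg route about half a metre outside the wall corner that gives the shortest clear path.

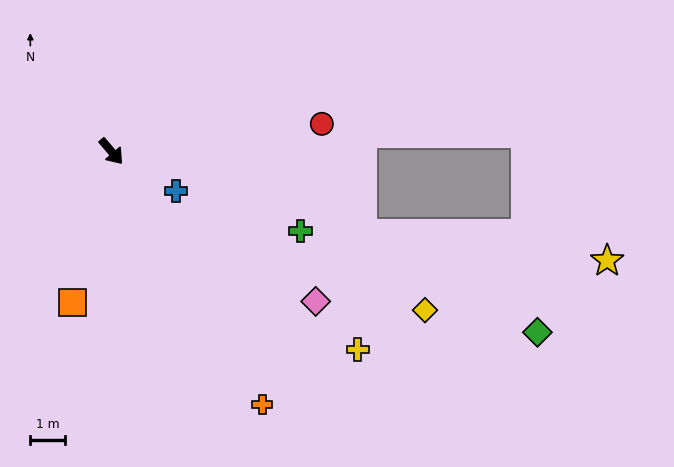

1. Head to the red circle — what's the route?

turn left 57°, forward 6.2 m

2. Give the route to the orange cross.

turn right 10°, forward 8.6 m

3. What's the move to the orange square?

turn right 55°, forward 4.5 m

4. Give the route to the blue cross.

turn left 18°, forward 2.2 m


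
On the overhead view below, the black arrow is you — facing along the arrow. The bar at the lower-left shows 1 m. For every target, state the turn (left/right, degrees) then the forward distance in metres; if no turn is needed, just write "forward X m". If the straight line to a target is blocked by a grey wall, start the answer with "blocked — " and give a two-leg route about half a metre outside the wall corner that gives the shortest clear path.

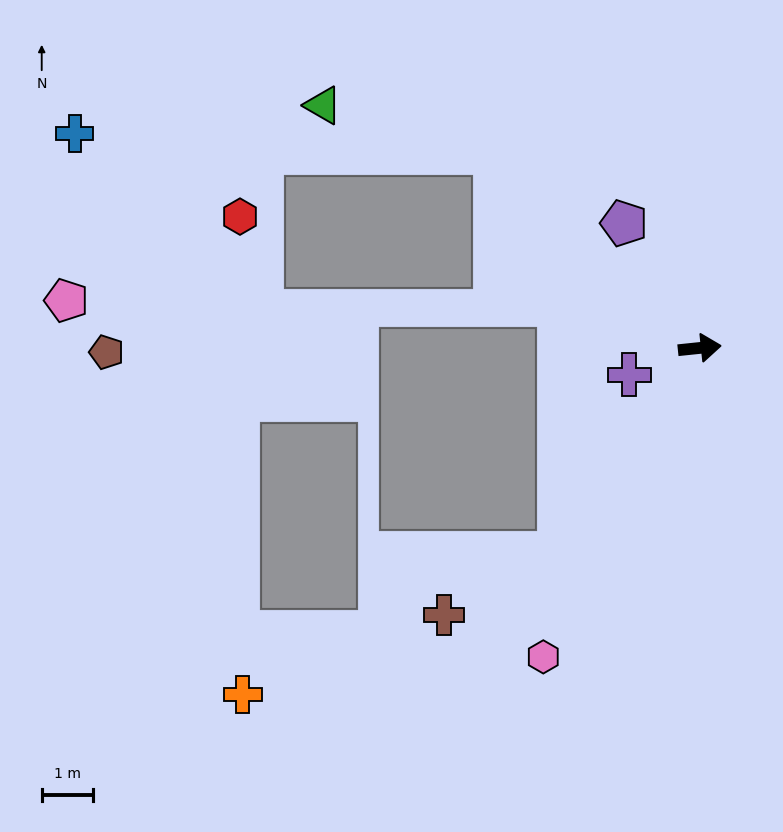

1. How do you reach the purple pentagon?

turn left 115°, forward 2.9 m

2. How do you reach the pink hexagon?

turn right 123°, forward 6.8 m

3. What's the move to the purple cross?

turn right 165°, forward 1.5 m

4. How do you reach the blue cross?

blocked — turn left 131°, forward 5.5 m, then turn left 40°, forward 8.3 m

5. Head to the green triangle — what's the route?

blocked — turn left 131°, forward 5.5 m, then turn left 27°, forward 3.5 m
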